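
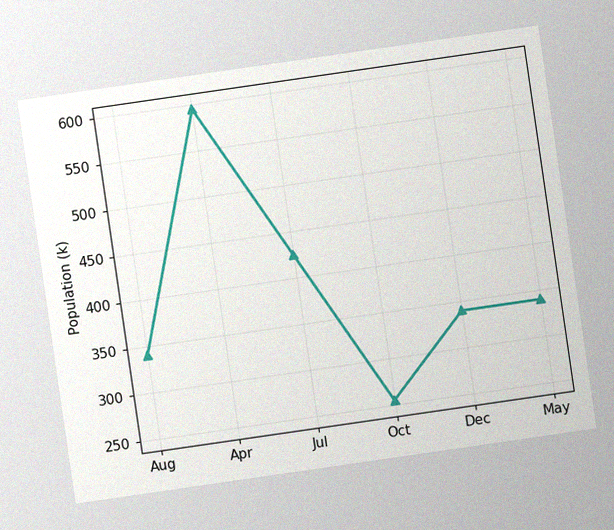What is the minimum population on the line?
The chart is tilted about 8° counter-clockwise, with some photo noise. The lowest point is at Oct, and reading across to the y-axis gives 255k.

255k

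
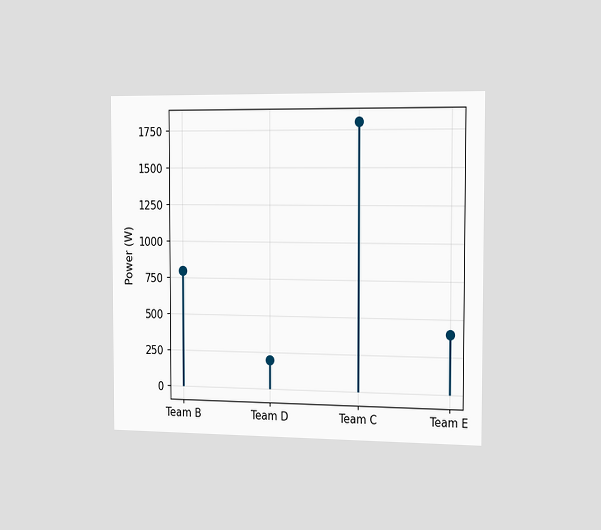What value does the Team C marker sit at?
1800W

The chart is viewed slightly from the right. The Team C marker sits at 1800W.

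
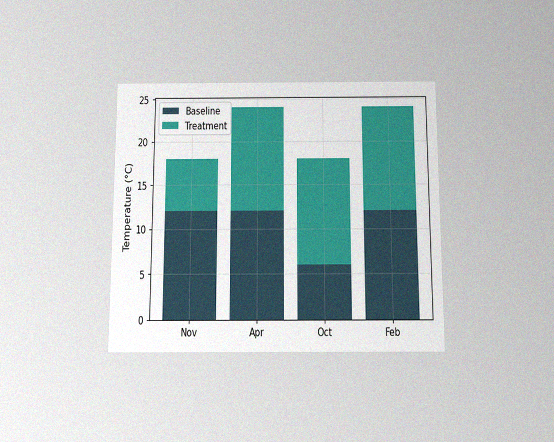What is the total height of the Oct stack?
18°C

The chart is viewed slightly from below, with some photo noise. The Oct stack's top reaches 18°C on the y-axis.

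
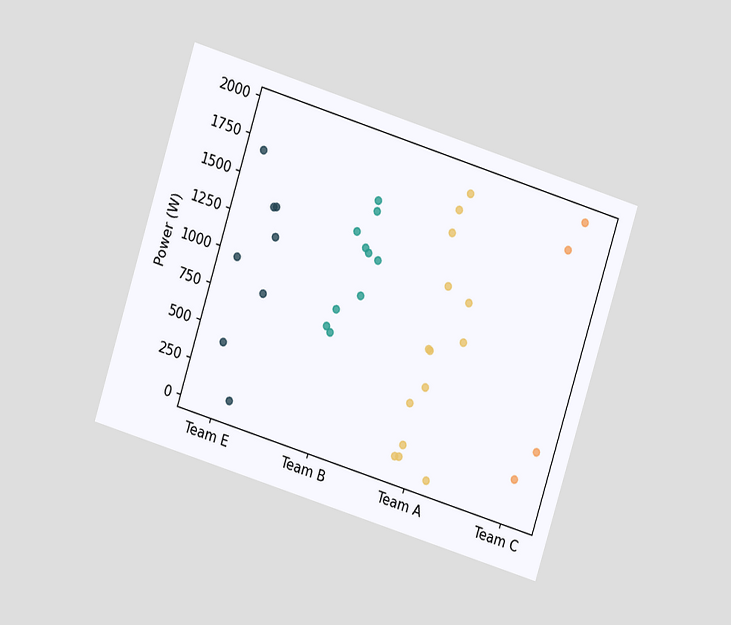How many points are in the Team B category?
The chart is tilted about 17° clockwise and viewed at a slight angle. Counting the markers in the Team B column gives 10.

10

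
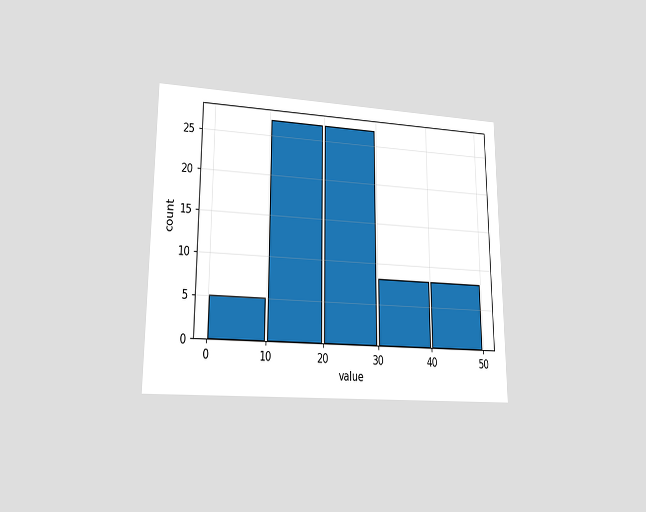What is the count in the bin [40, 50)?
8

The chart is viewed at a slight angle. The [40, 50) bin has height 8.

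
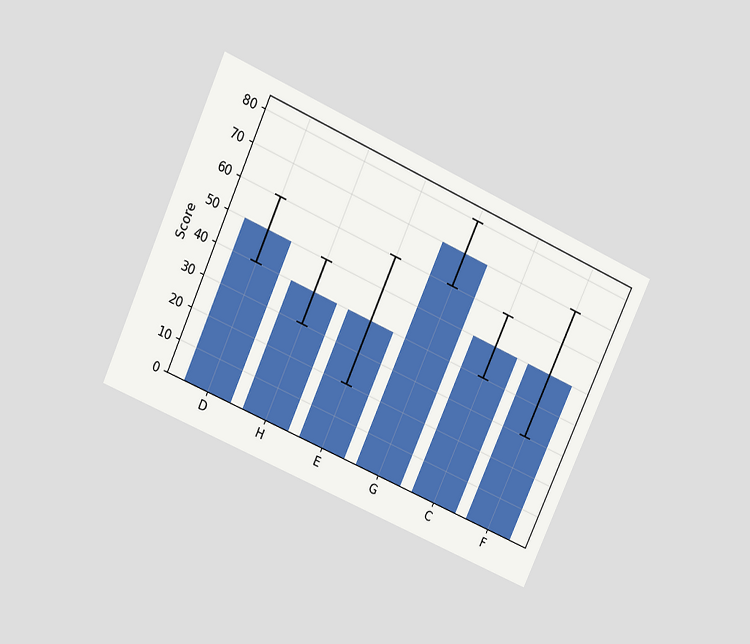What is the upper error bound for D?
60

The chart is tilted about 24° clockwise and viewed slightly from above. The D bar's upper whisker reaches 60.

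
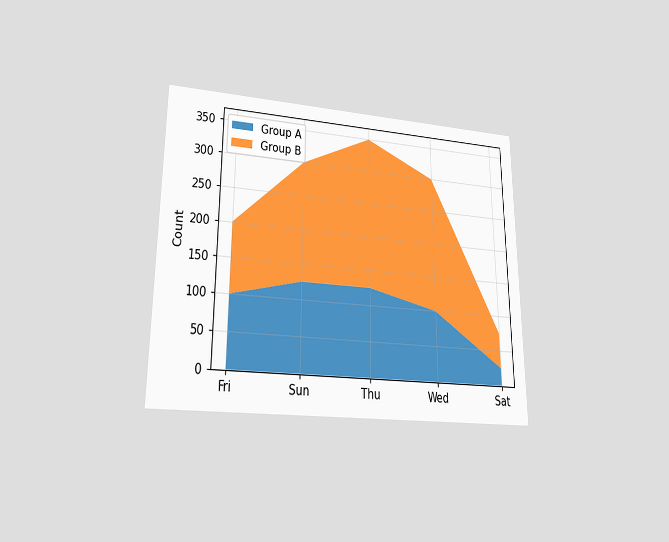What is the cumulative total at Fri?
200

The chart is viewed at a slight angle. The stacked total at Fri reaches 200.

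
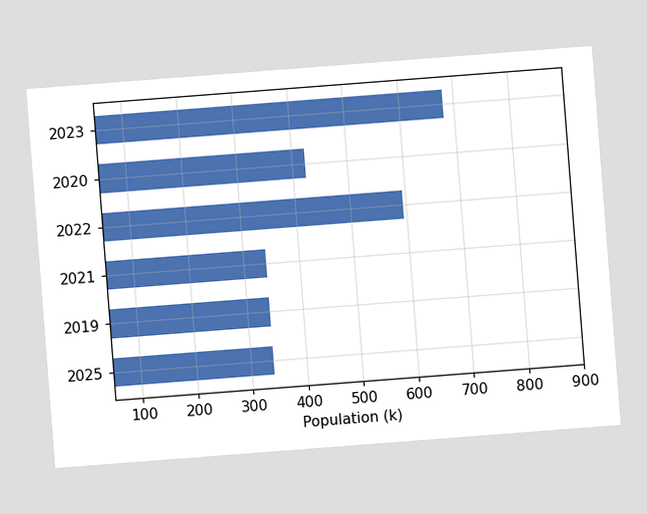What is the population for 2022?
The chart is tilted about 4° counter-clockwise. Reading along the chart's x-axis, the 2022 bar reaches 595k.

595k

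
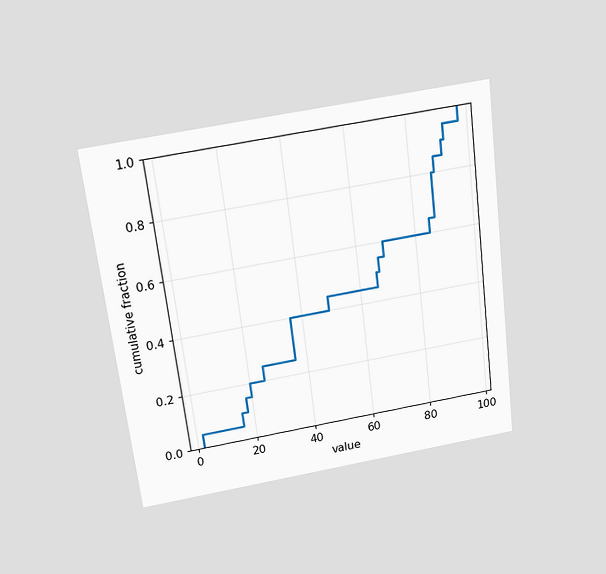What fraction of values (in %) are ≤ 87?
The chart is tilted about 7° counter-clockwise and viewed slightly from above. At x=87 the ECDF step is at 80%.

80%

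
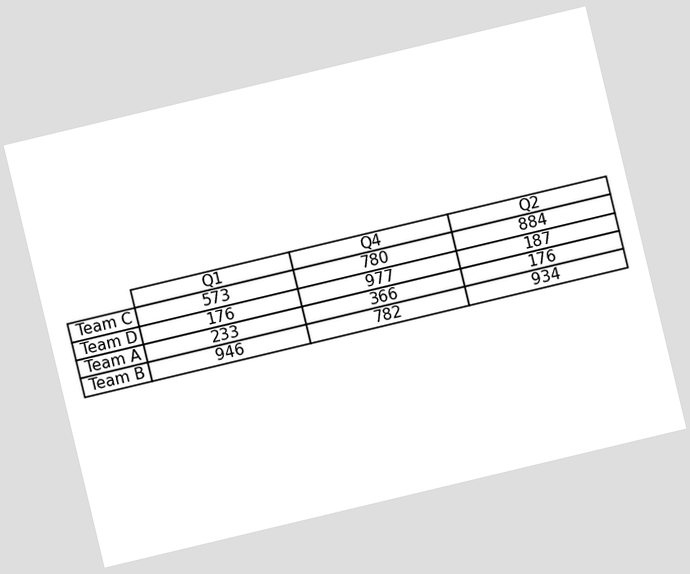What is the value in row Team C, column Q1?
573

The chart is tilted about 13° counter-clockwise. The (Team C, Q1) cell reads 573.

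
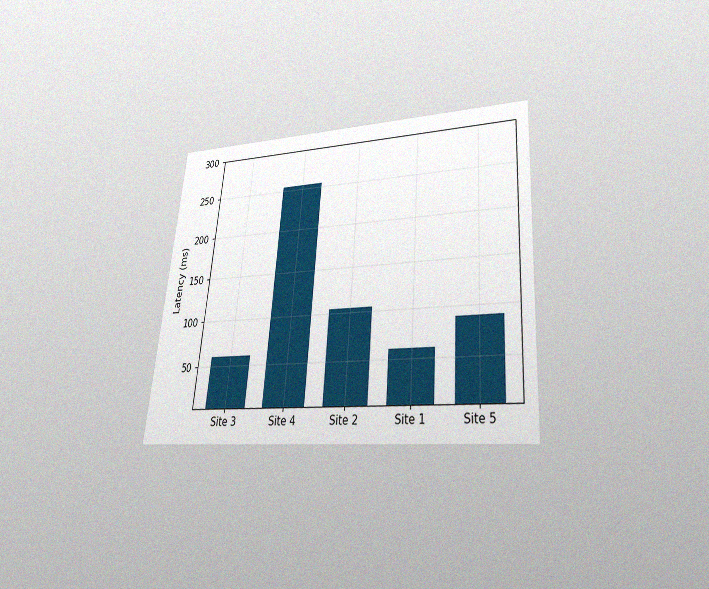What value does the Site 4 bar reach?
255ms

The chart is tilted about 5° clockwise and viewed slightly from below, with some photo noise. Reading along the chart's y-axis, the Site 4 bar reaches 255ms.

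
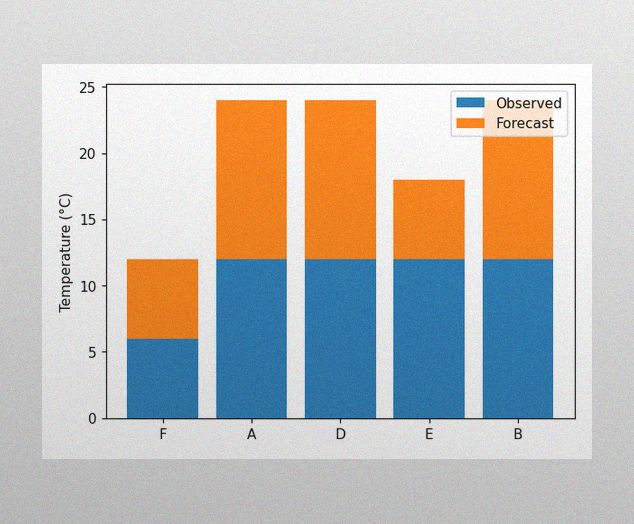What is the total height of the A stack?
24°C

The image has some photo noise and uneven lighting. The A stack's top reaches 24°C on the y-axis.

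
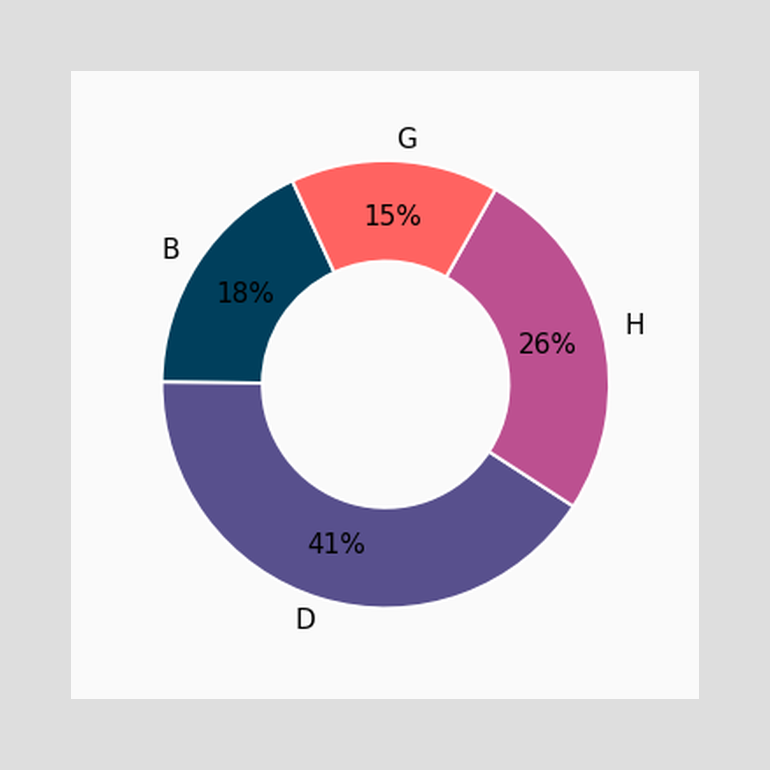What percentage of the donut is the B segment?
18%

The B segment takes up 18% of the ring.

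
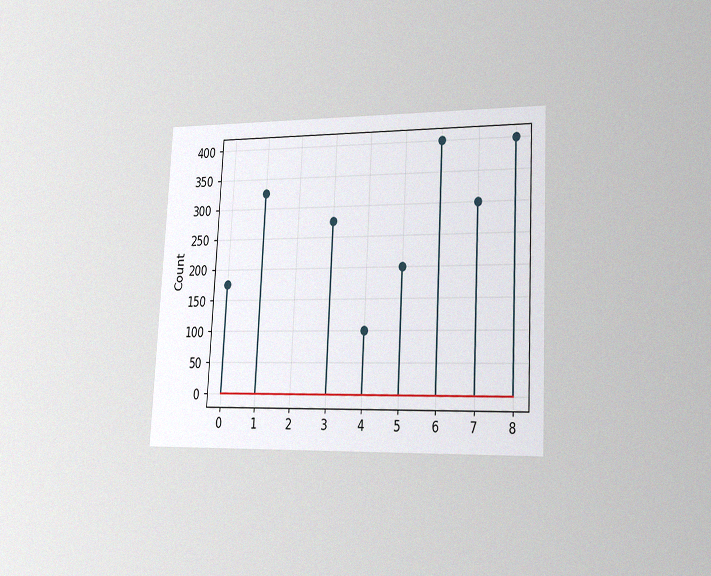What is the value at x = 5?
200

The chart is tilted about 3° clockwise and viewed slightly from the right, with some photo noise. The stem at x=5 reaches 200.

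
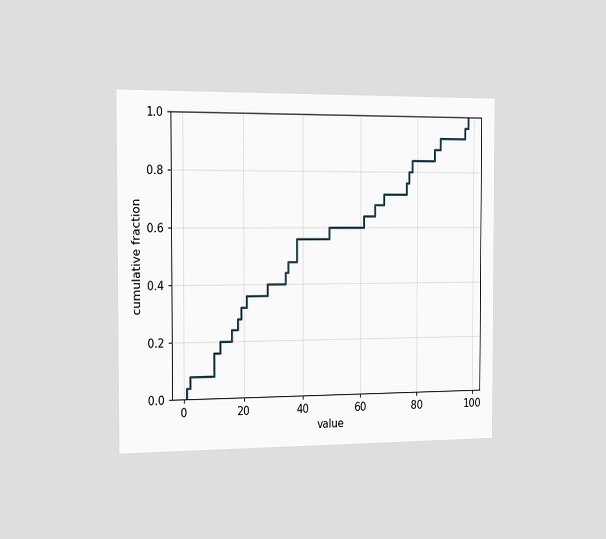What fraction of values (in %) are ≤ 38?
The chart is viewed slightly from the left. At x=38 the ECDF step is at 56%.

56%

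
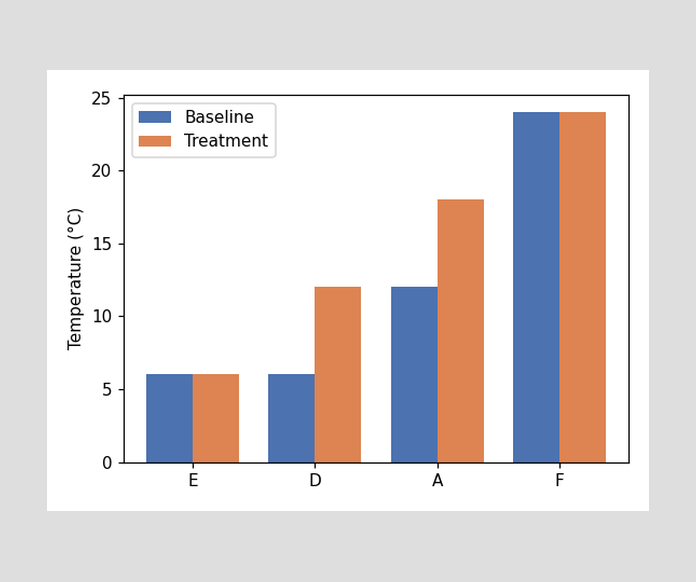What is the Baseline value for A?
The Baseline bar at A reaches 12°C on the y-axis.

12°C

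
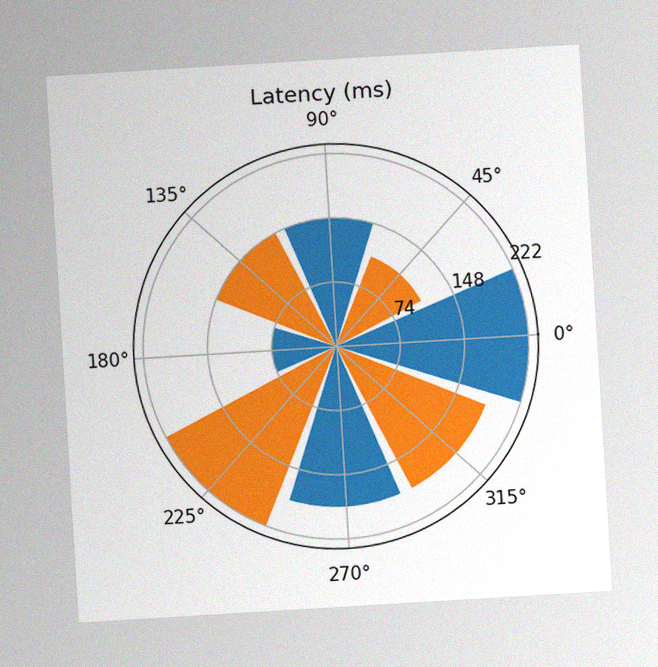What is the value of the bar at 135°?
148ms

The chart is tilted about 3° counter-clockwise, with some photo noise. The bar at 135° reaches 148ms on the radial axis.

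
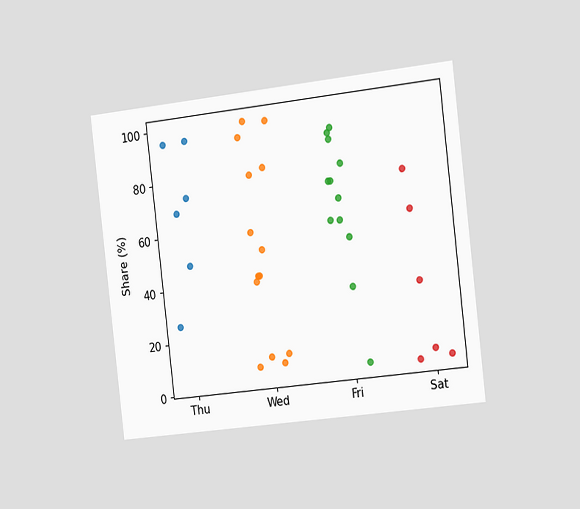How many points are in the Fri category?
12

The chart is tilted about 7° counter-clockwise and viewed slightly from the right. Counting the markers in the Fri column gives 12.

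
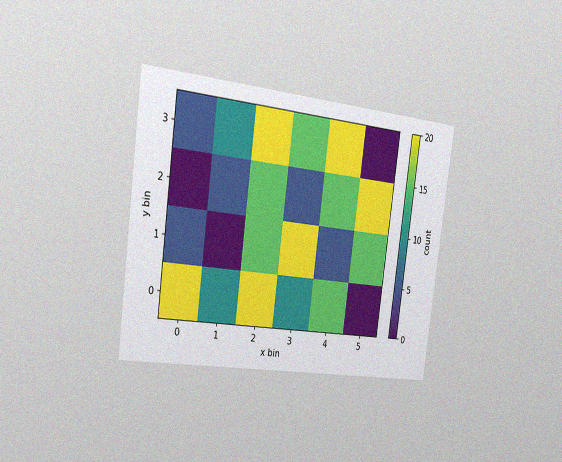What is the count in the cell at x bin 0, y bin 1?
The chart is tilted about 7° clockwise and viewed slightly from the left, with some photo noise. Matching the cell (0, 1) against the colorbar gives 5.

5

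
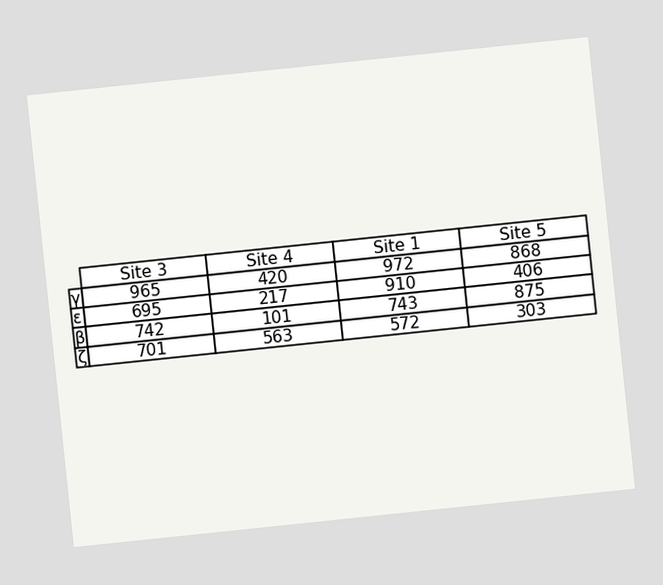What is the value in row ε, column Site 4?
The chart is tilted about 6° counter-clockwise. The (ε, Site 4) cell reads 217.

217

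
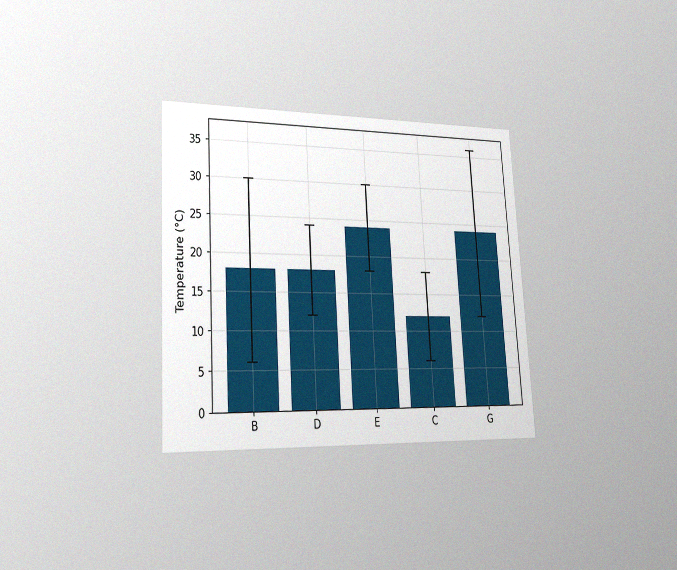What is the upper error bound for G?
The chart is tilted about 3° counter-clockwise and viewed slightly from the left, with some photo noise. The G bar's upper whisker reaches 36°C.

36°C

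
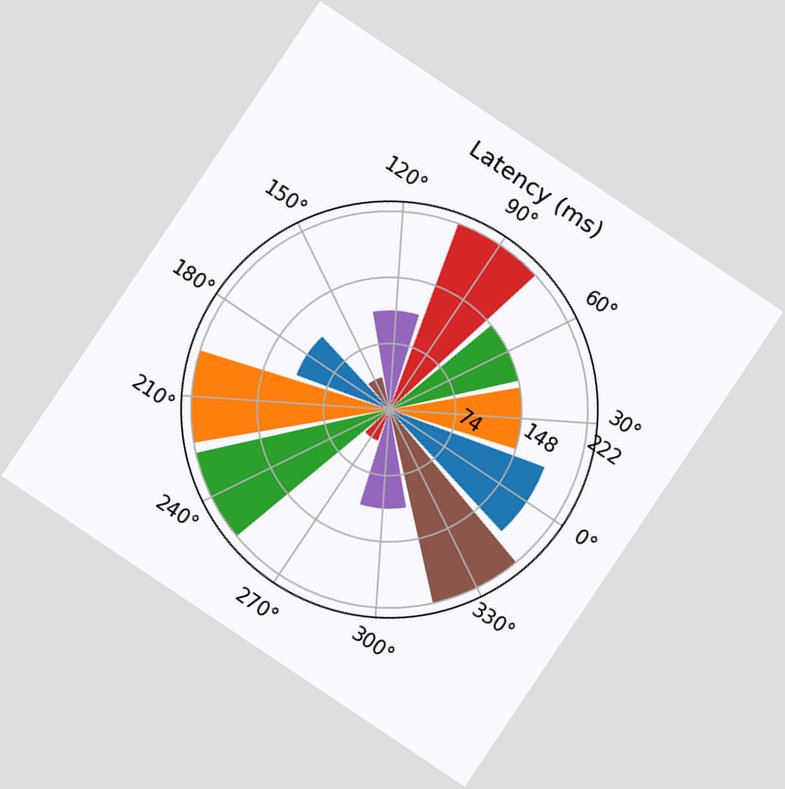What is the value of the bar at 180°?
The chart is tilted about 34° clockwise. The bar at 180° reaches 111ms on the radial axis.

111ms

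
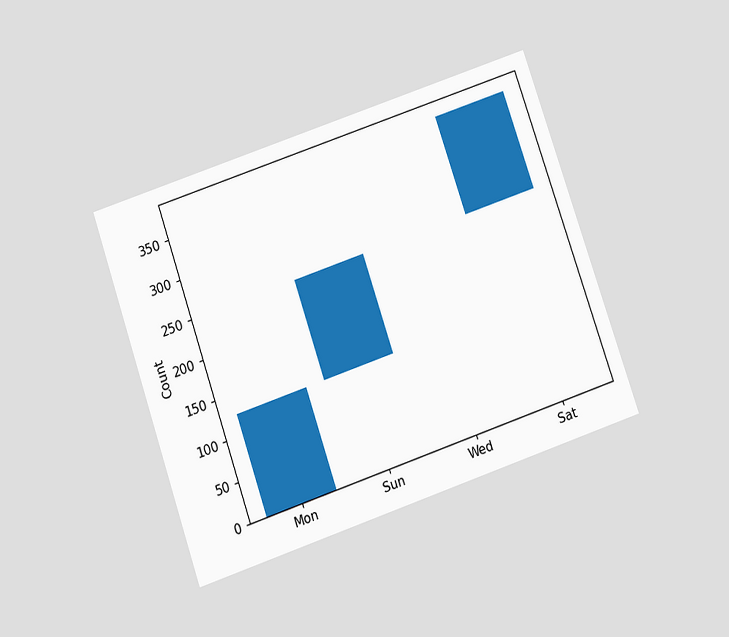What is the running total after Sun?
The chart is tilted about 19° counter-clockwise and viewed slightly from below. After Sun the running total reaches 250.

250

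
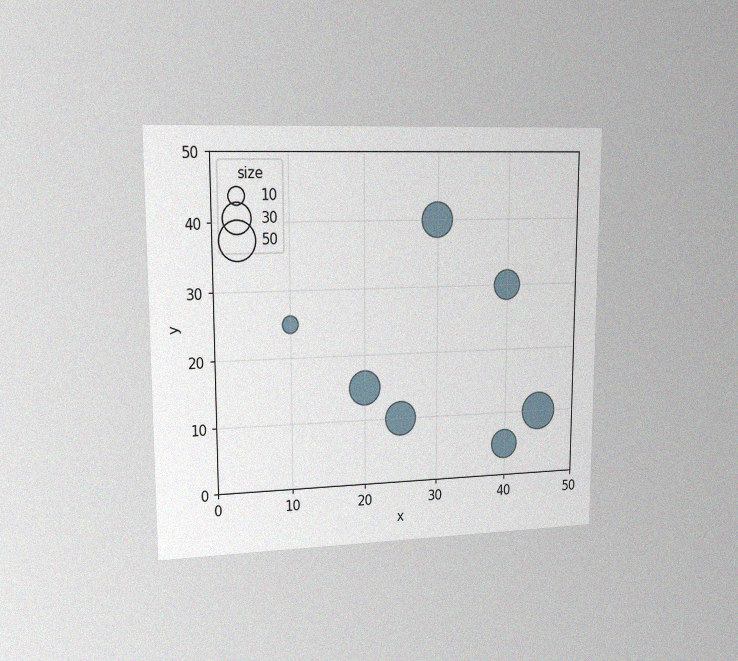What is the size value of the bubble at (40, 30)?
30

The chart is viewed slightly from the left, with some photo noise. Matching the bubble at (40, 30) against the size legend gives 30.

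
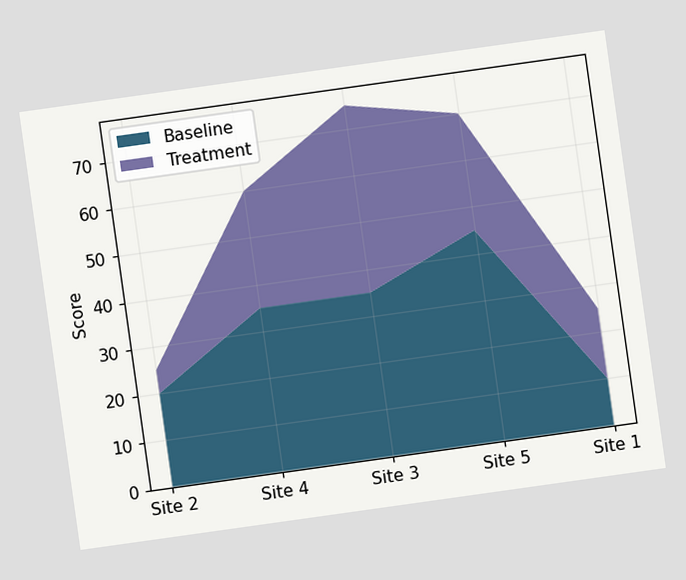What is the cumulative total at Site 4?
60

The chart is tilted about 8° counter-clockwise. The stacked total at Site 4 reaches 60.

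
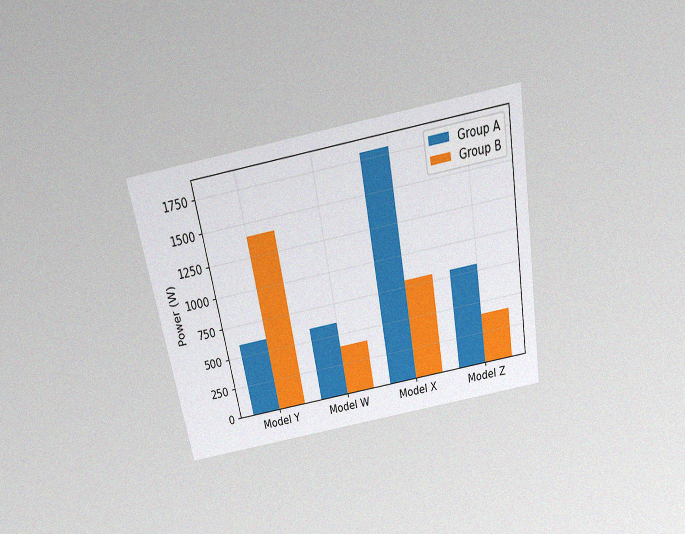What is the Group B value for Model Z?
The chart is tilted about 10° counter-clockwise and viewed slightly from above, with some photo noise. The Group B bar at Model Z reaches 400W on the y-axis.

400W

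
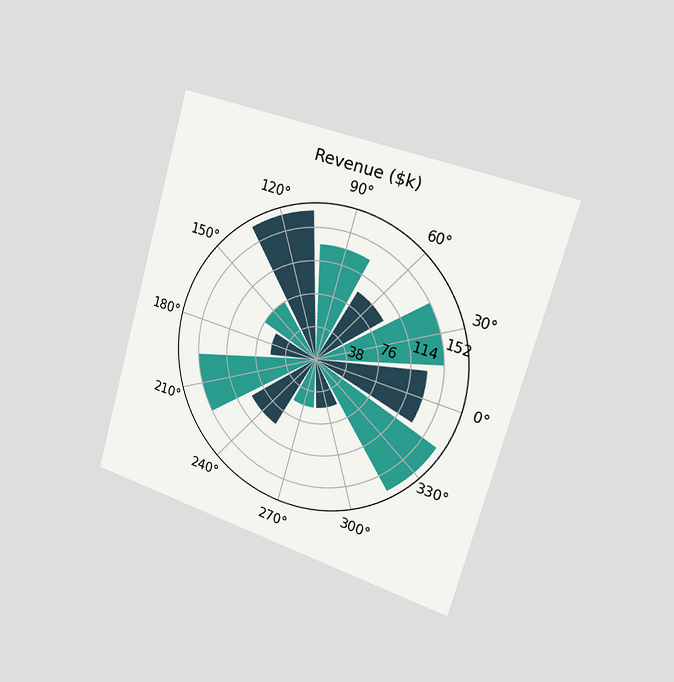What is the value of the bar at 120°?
$171k

The chart is tilted about 16° clockwise and viewed slightly from the right. The bar at 120° reaches $171k on the radial axis.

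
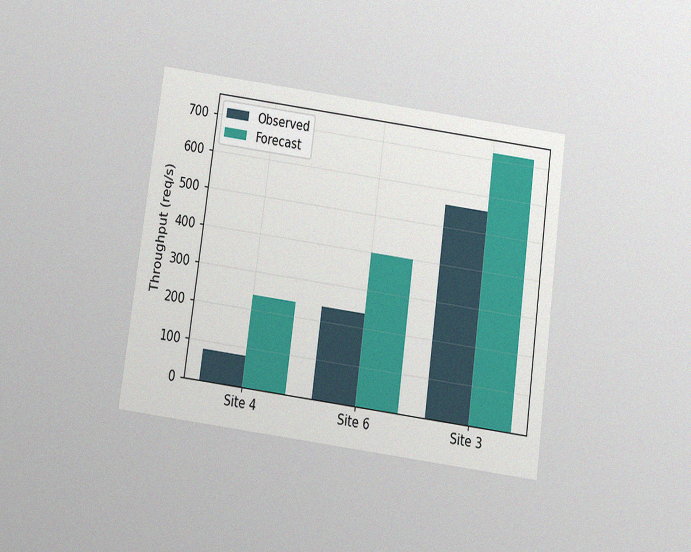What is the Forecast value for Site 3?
The chart is tilted about 8° clockwise and viewed slightly from below, with some photo noise. The Forecast bar at Site 3 reaches 720req/s on the y-axis.

720req/s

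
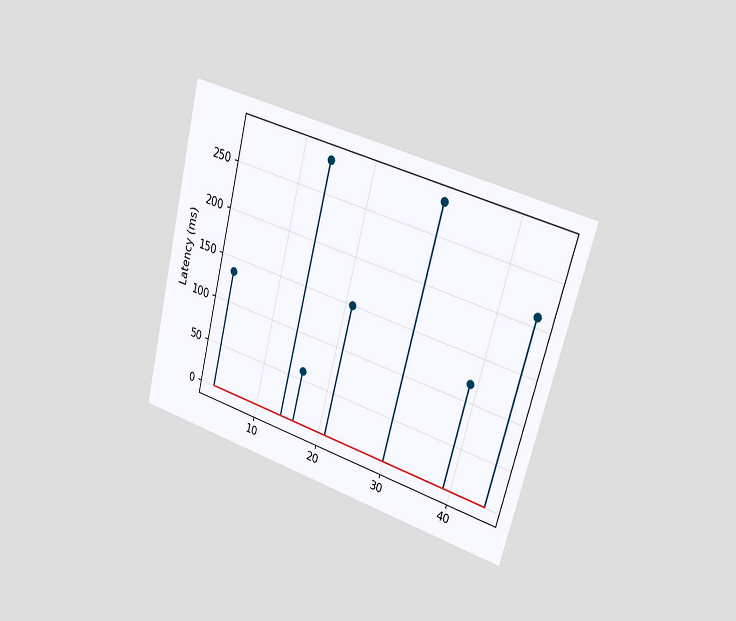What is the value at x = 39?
The chart is tilted about 15° clockwise and viewed slightly from the right. The stem at x=39 reaches 120ms.

120ms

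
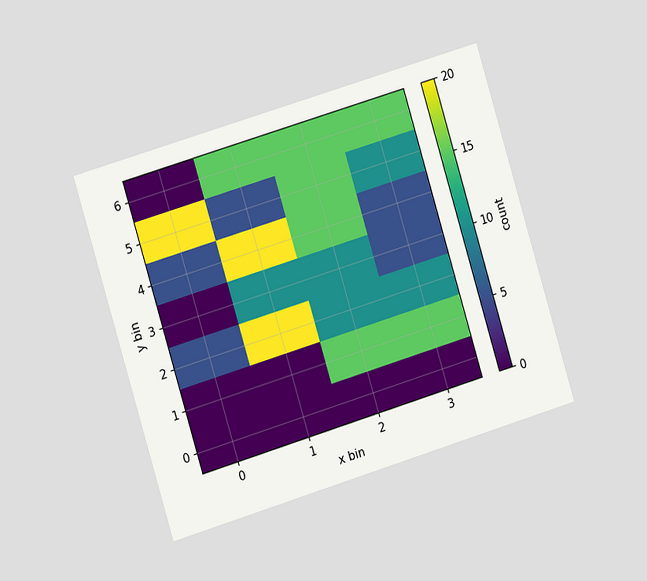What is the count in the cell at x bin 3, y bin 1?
15

The chart is tilted about 17° counter-clockwise and viewed slightly from the left. Matching the cell (3, 1) against the colorbar gives 15.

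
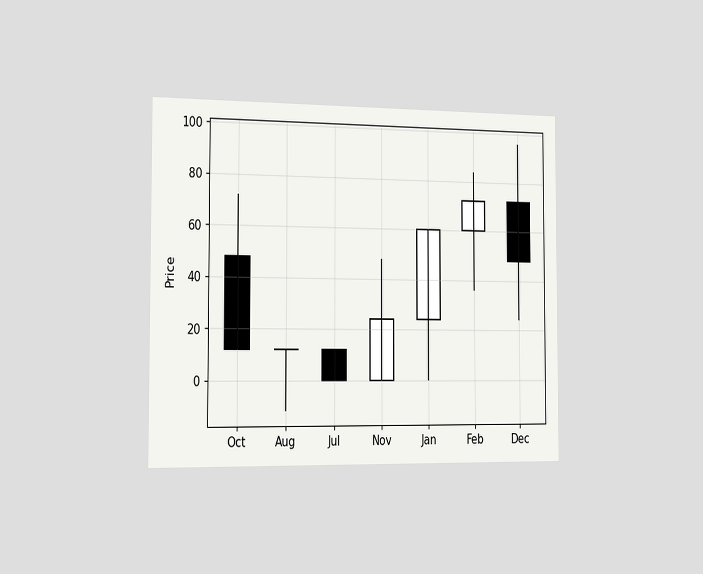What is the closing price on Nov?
The chart is viewed slightly from the left. The Nov candle closes at 24.

24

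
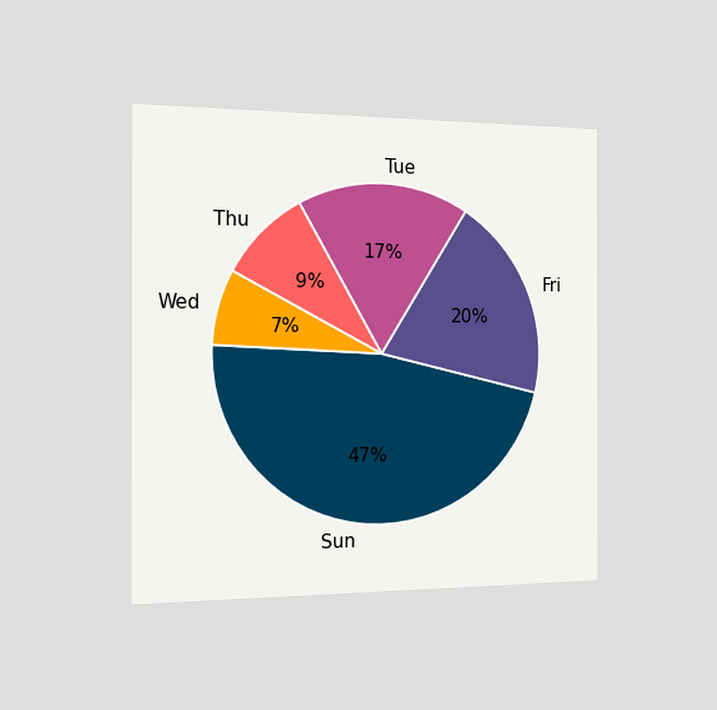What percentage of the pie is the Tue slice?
17%

The chart is viewed slightly from the left. The Tue slice takes up 17% of the pie.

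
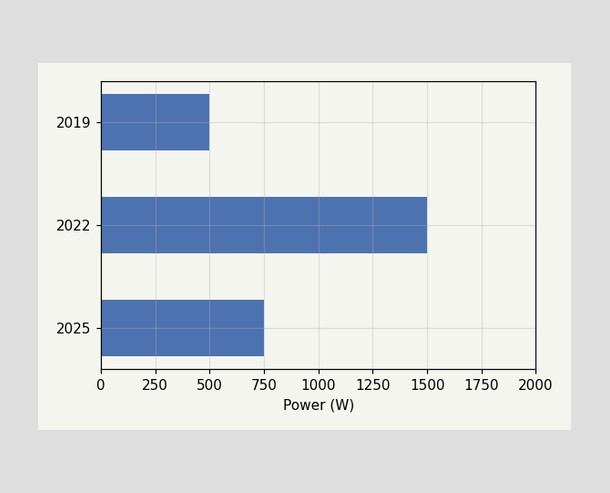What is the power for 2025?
750W

Reading along the chart's x-axis, the 2025 bar reaches 750W.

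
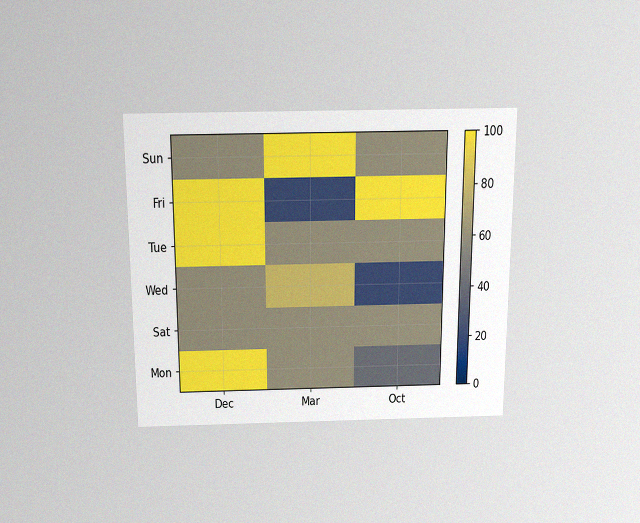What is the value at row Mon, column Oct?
40

The chart is viewed slightly from above, with some photo noise. Matching cell (Mon, Oct) against the colorbar gives 40.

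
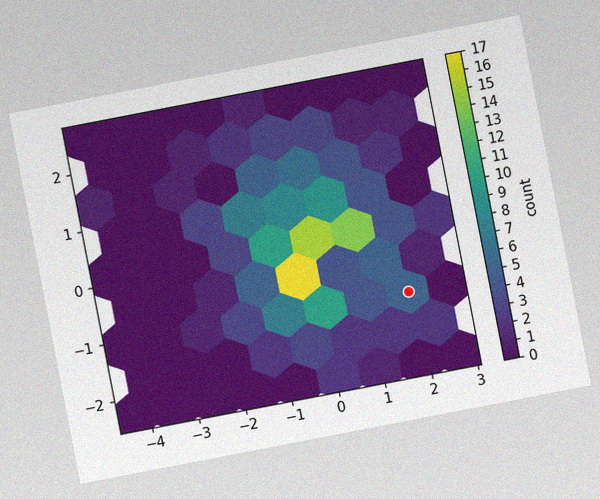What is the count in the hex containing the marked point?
The chart is tilted about 11° counter-clockwise, with some photo noise. The marked hex reads 5 on the colorbar.

5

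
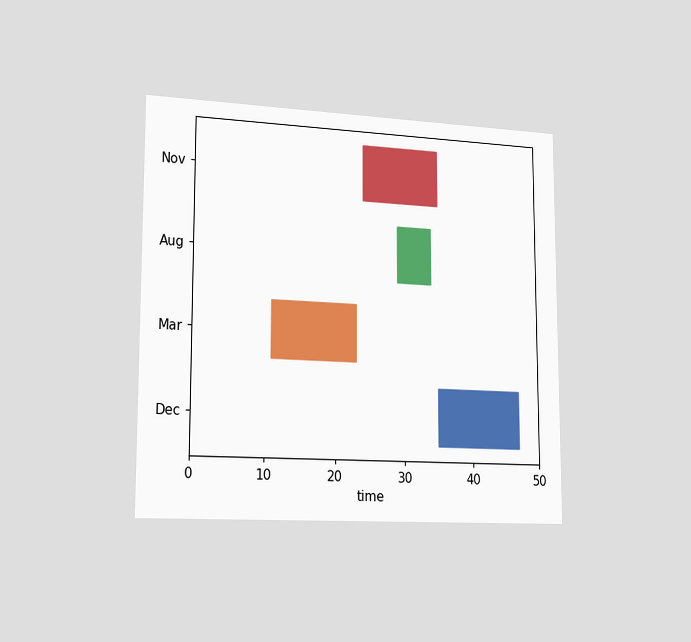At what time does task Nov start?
The chart is viewed slightly from the left. The Nov bar begins at t=24.

24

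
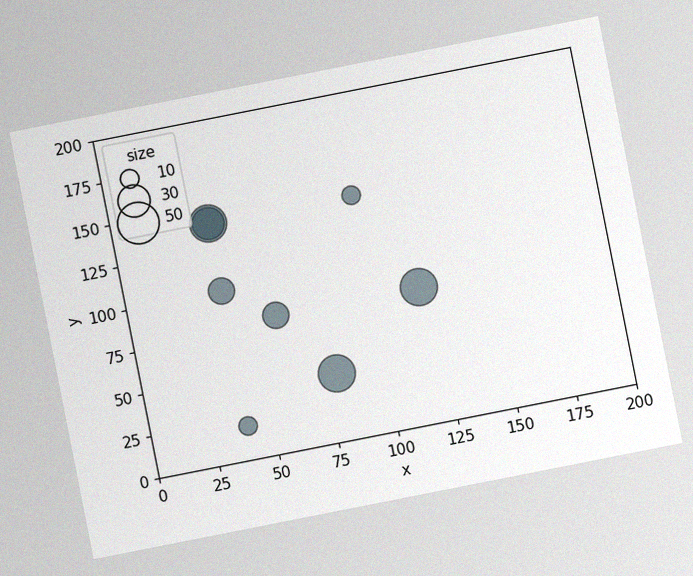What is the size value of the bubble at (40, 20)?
10

The chart is tilted about 11° counter-clockwise, with some photo noise. Matching the bubble at (40, 20) against the size legend gives 10.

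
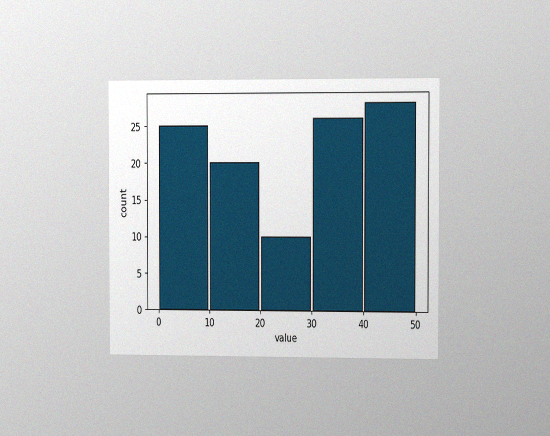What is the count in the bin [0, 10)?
The chart is viewed slightly from the right, with some photo noise. The [0, 10) bin has height 25.

25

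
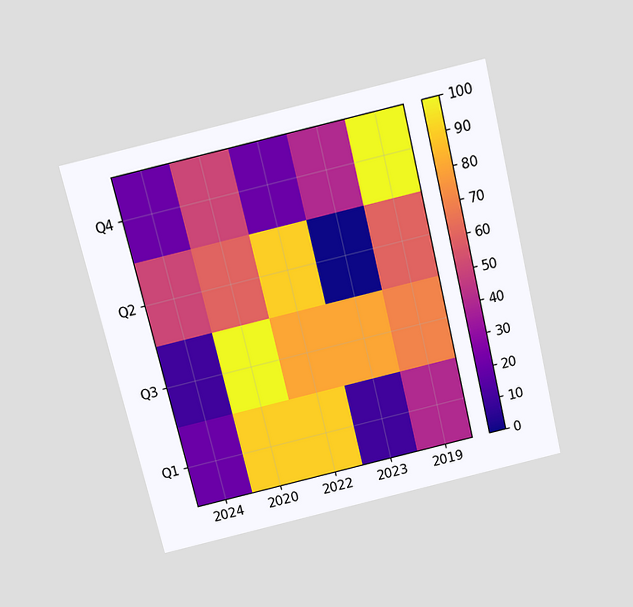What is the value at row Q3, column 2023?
The chart is tilted about 13° counter-clockwise and viewed slightly from above. Matching cell (Q3, 2023) against the colorbar gives 80.

80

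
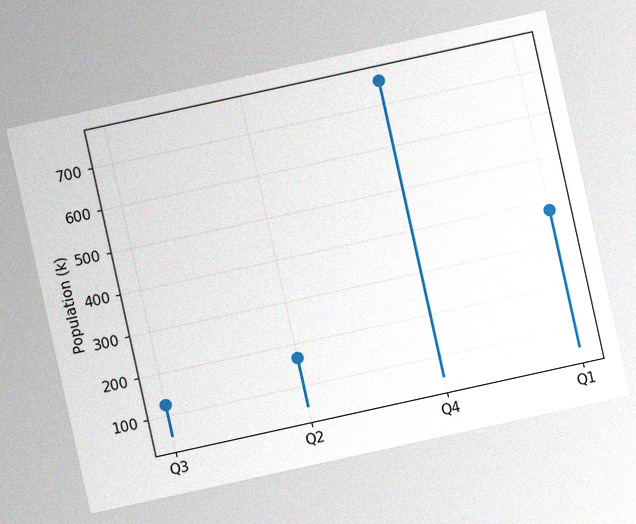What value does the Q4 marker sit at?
The chart is tilted about 12° counter-clockwise, with some photo noise. The Q4 marker sits at 756k.

756k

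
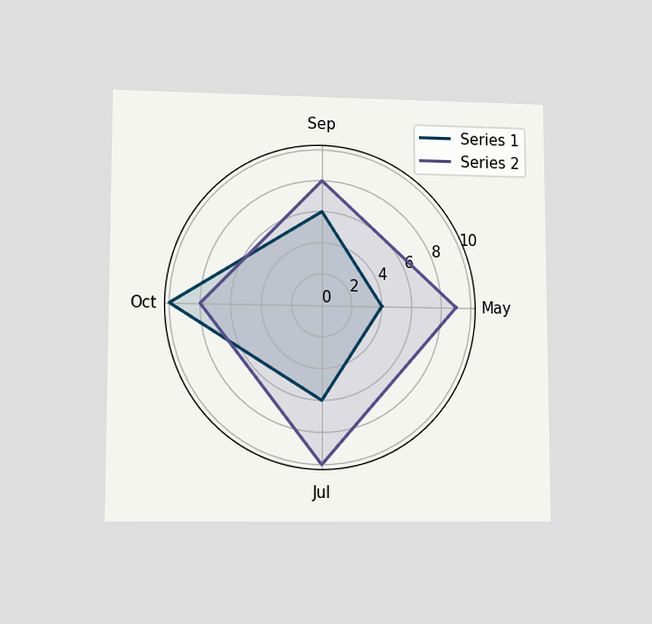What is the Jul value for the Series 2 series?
10

The chart is viewed at a slight angle. On the Jul axis, Series 2 reaches 10.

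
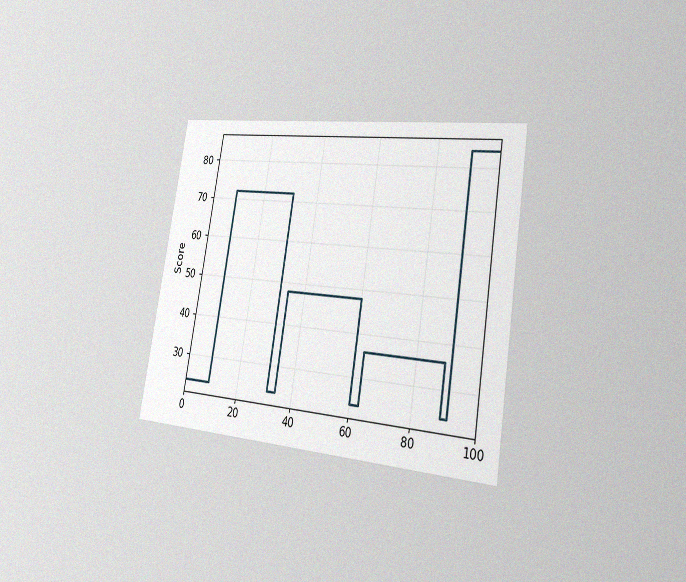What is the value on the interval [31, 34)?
24

The chart is tilted about 9° clockwise and viewed slightly from the right, with some photo noise. On [31, 34) the step sits at 24.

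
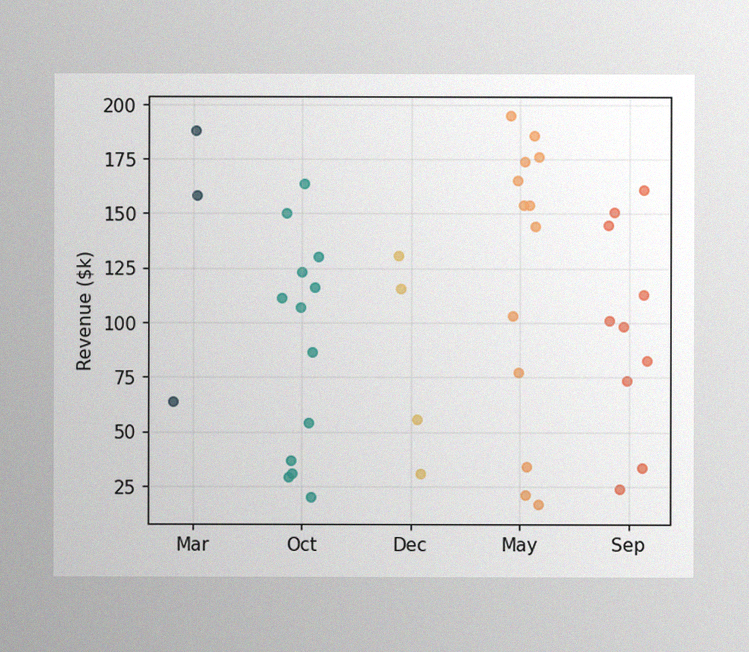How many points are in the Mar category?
3

The image has some photo noise and uneven lighting. Counting the markers in the Mar column gives 3.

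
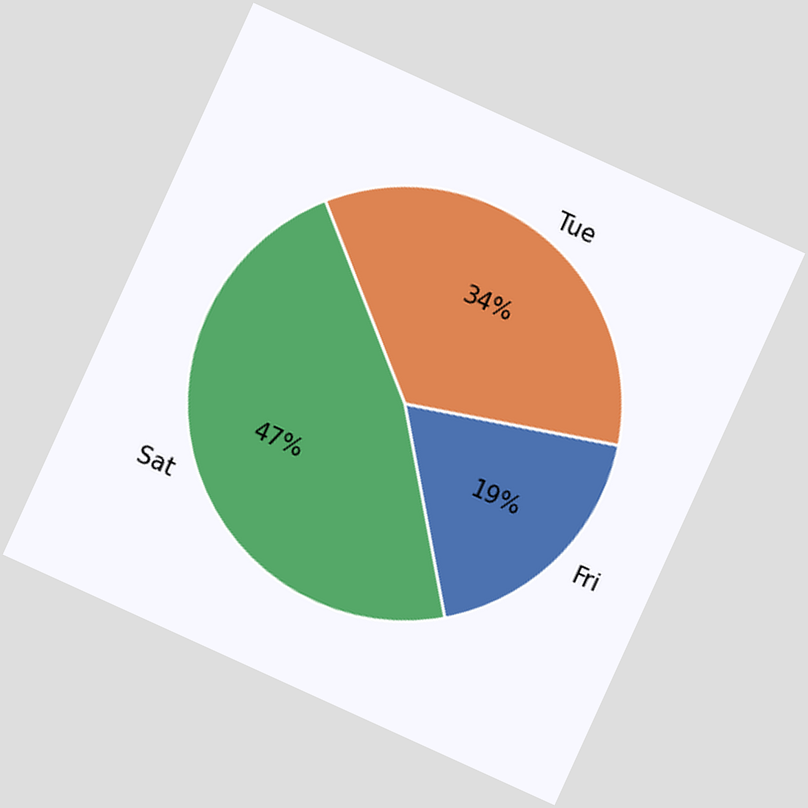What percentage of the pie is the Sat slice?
The chart is tilted about 24° clockwise. The Sat slice takes up 47% of the pie.

47%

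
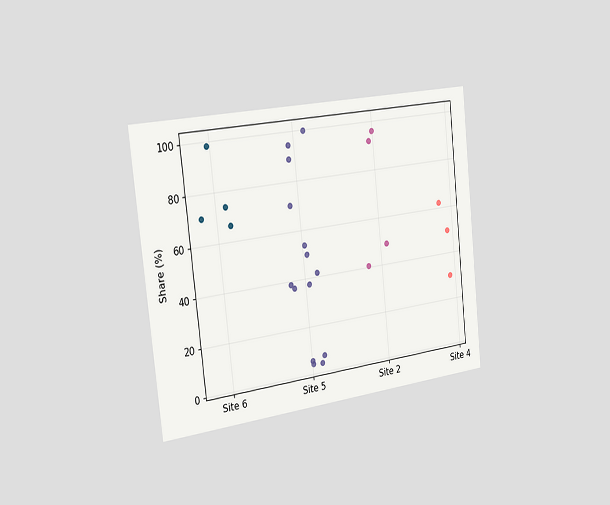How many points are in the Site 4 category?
3

The chart is tilted about 6° counter-clockwise and viewed slightly from the left. Counting the markers in the Site 4 column gives 3.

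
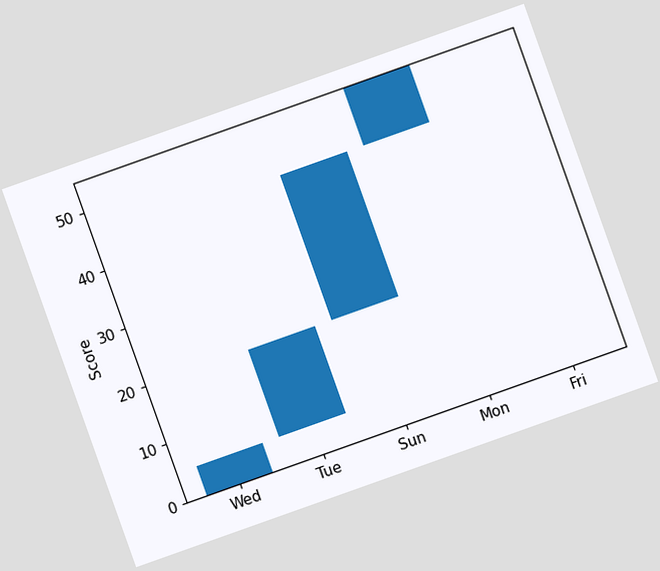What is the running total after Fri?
55

The chart is tilted about 20° counter-clockwise. After Fri the running total reaches 55.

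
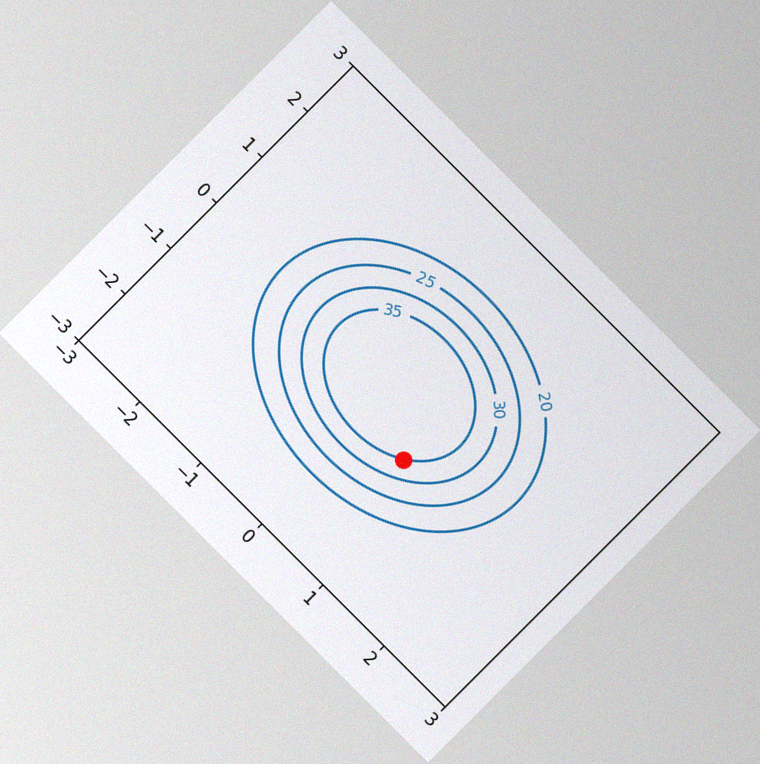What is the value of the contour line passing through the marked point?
The chart is tilted about 45° clockwise, with some photo noise. The marked point sits on the contour labelled 35.

35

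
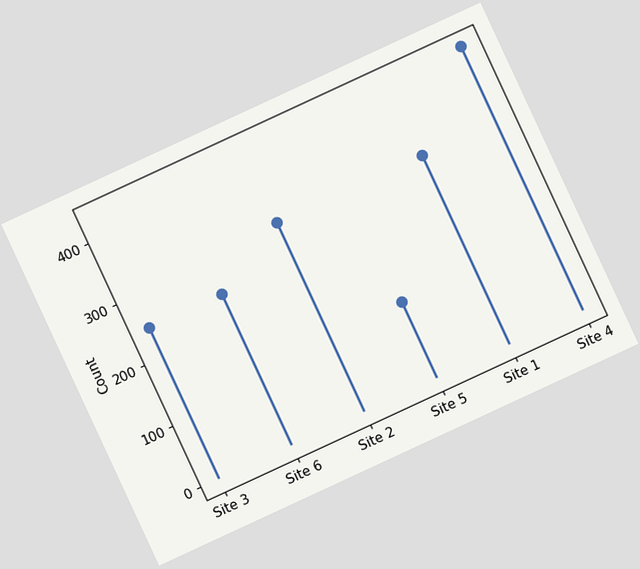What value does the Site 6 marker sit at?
248

The chart is tilted about 25° counter-clockwise. The Site 6 marker sits at 248.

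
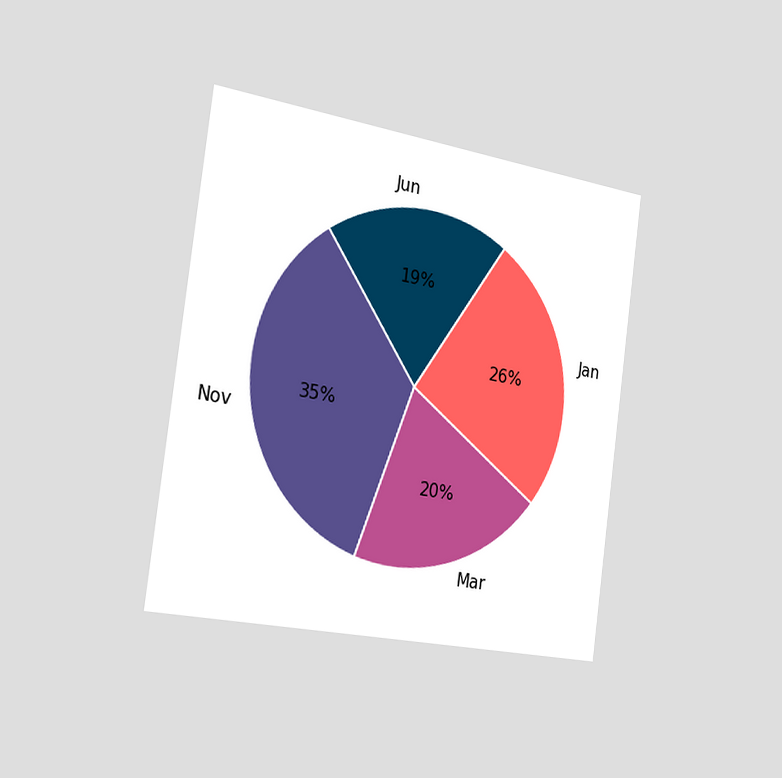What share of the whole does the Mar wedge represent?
20%

The chart is tilted about 8° clockwise and viewed slightly from the left. The Mar slice takes up 20% of the pie.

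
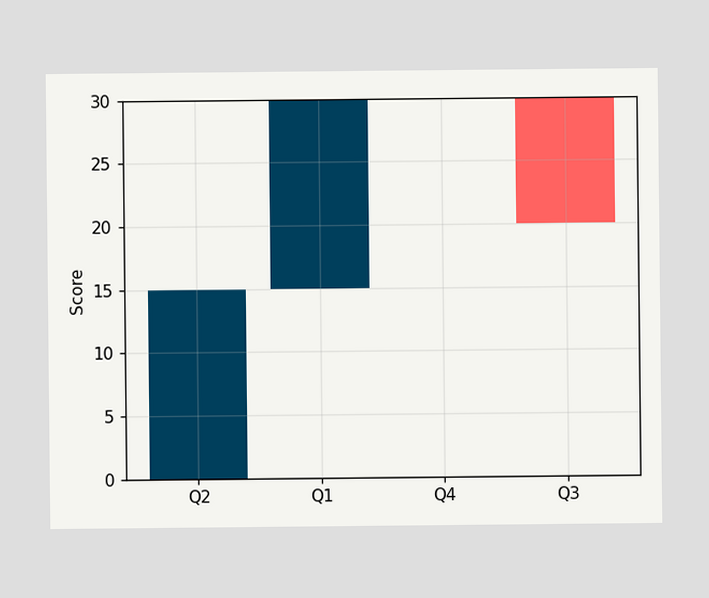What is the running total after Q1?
30

After Q1 the running total reaches 30.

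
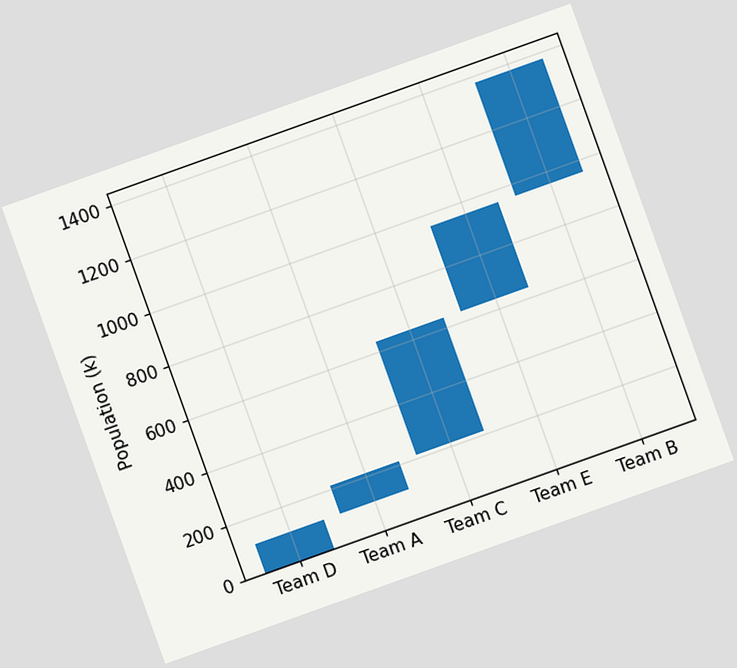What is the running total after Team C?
The chart is tilted about 20° counter-clockwise. After Team C the running total reaches 636k.

636k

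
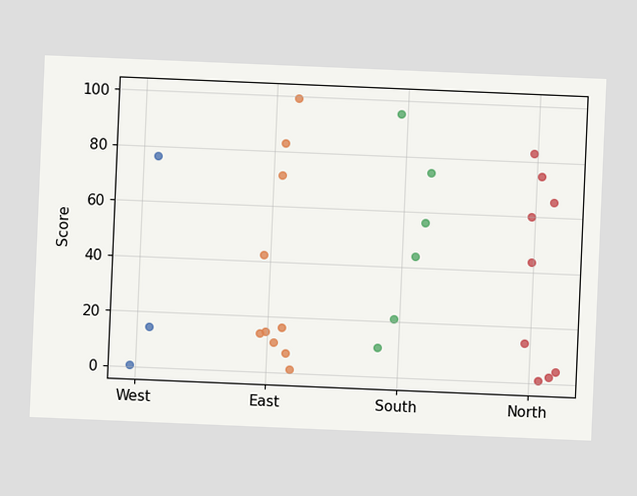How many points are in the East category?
10

The chart is tilted about 2° clockwise. Counting the markers in the East column gives 10.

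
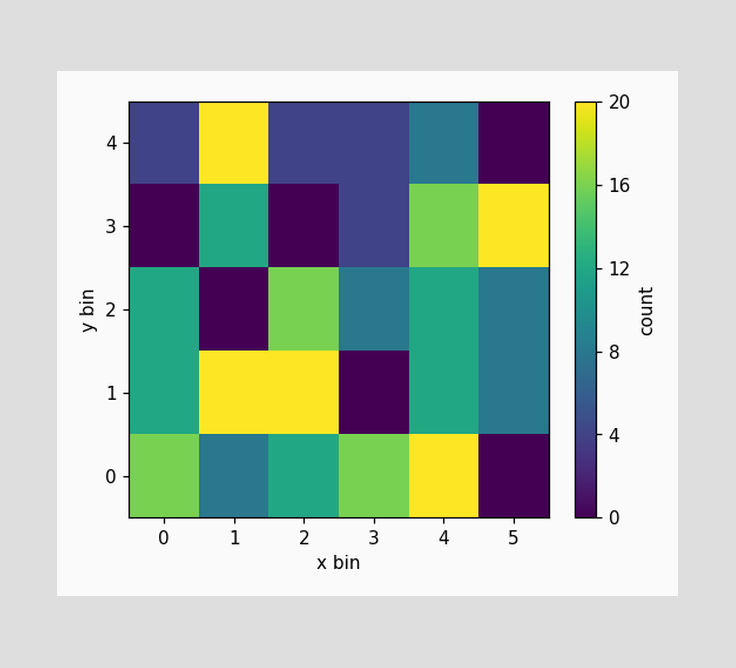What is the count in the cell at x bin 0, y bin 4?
4

Matching the cell (0, 4) against the colorbar gives 4.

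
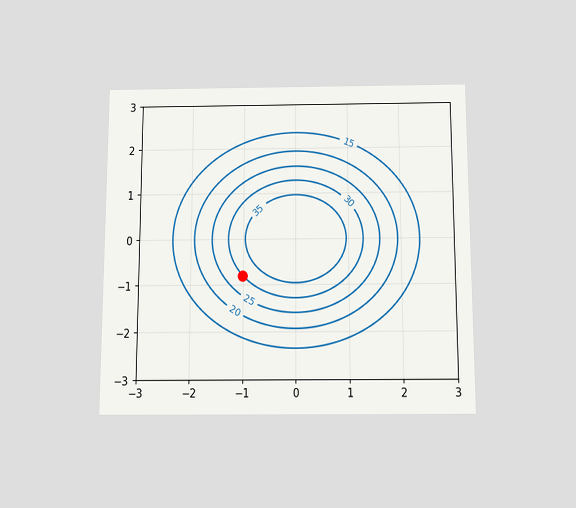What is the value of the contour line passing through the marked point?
30

The chart is viewed slightly from below. The marked point sits on the contour labelled 30.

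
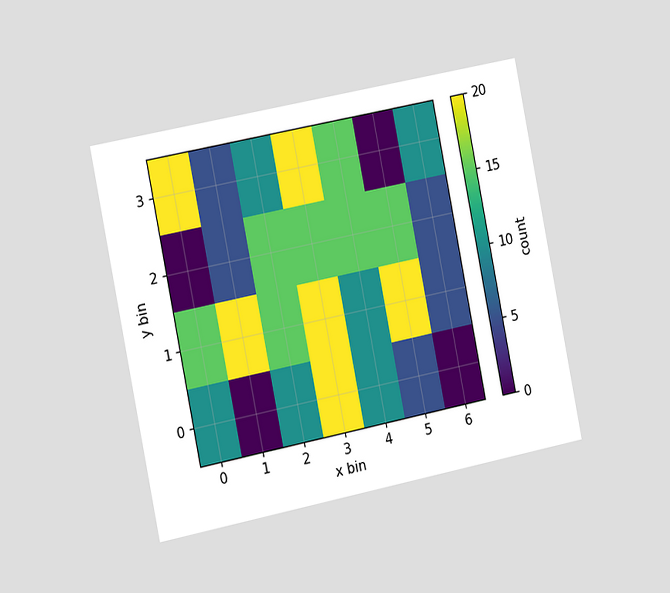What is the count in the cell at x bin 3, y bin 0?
The chart is tilted about 11° counter-clockwise and viewed slightly from the left. Matching the cell (3, 0) against the colorbar gives 20.

20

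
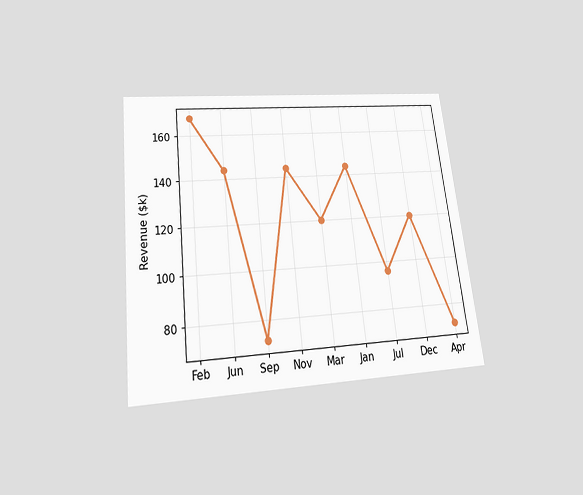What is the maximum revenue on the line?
$168k

The chart is tilted about 6° counter-clockwise and viewed slightly from below. The highest point is at Feb, and reading across to the y-axis gives $168k.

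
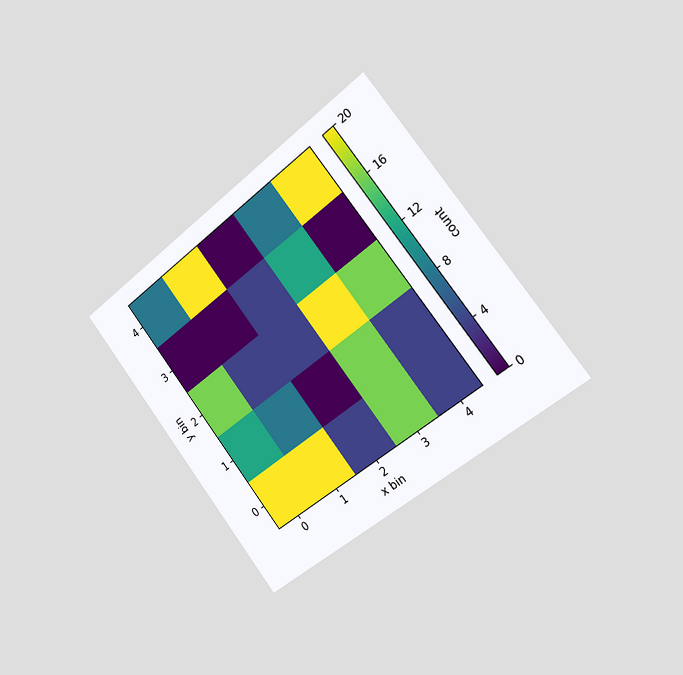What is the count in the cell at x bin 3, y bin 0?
16

The chart is tilted about 37° counter-clockwise and viewed slightly from the right. Matching the cell (3, 0) against the colorbar gives 16.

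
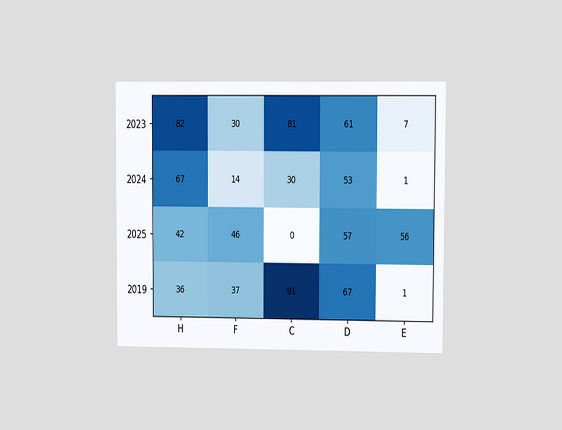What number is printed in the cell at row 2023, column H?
The chart is viewed at a slight angle. The (2023, H) cell reads 82.

82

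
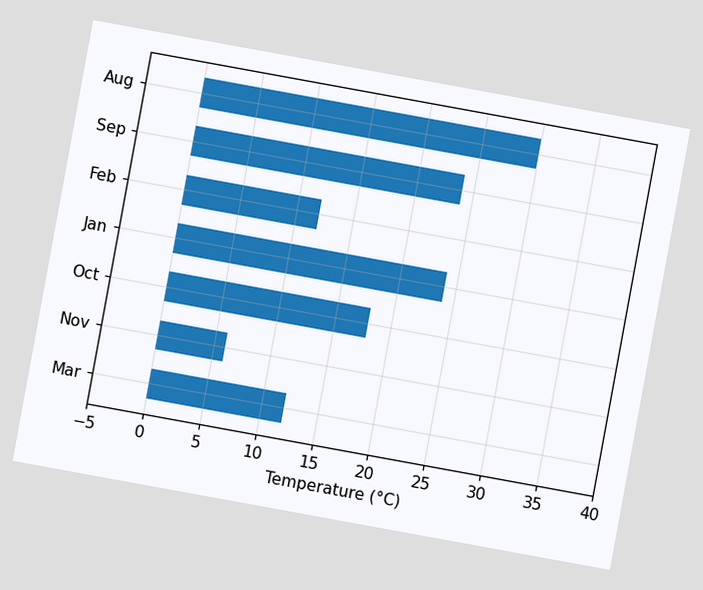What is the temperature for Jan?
24°C

The chart is tilted about 10° clockwise. Reading along the chart's x-axis, the Jan bar reaches 24°C.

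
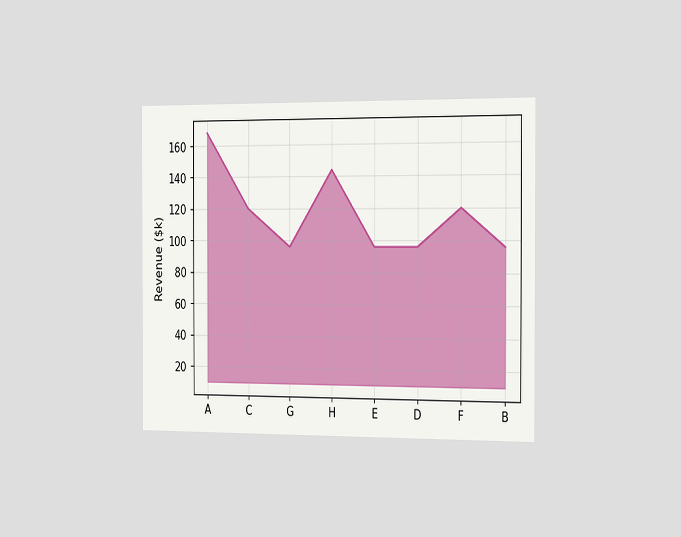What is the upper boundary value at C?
$120k

The chart is viewed slightly from the right. At C the upper boundary is at $120k.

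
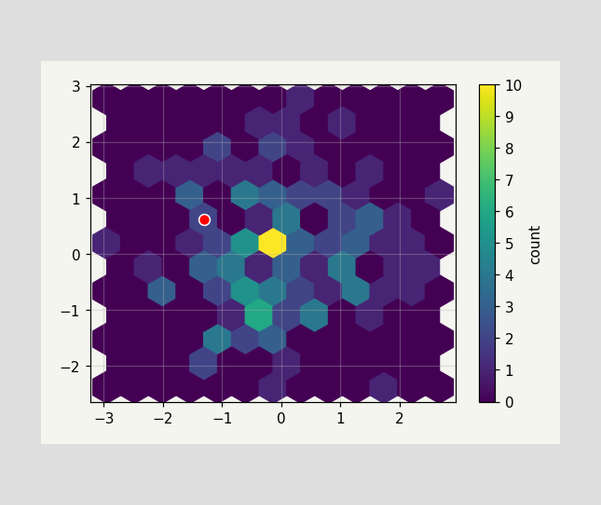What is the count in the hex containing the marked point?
2

The marked hex reads 2 on the colorbar.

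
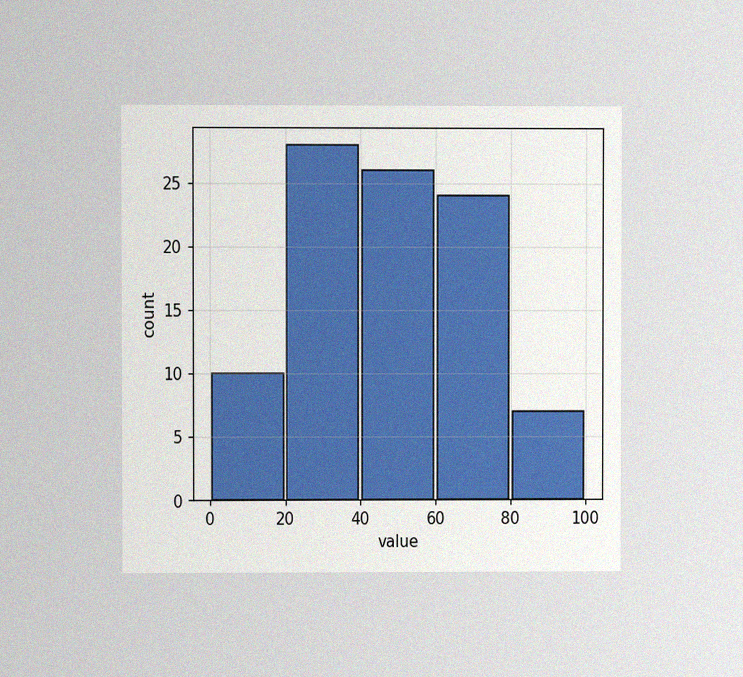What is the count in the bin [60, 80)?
24

The chart is viewed at a slight angle, with some photo noise. The [60, 80) bin has height 24.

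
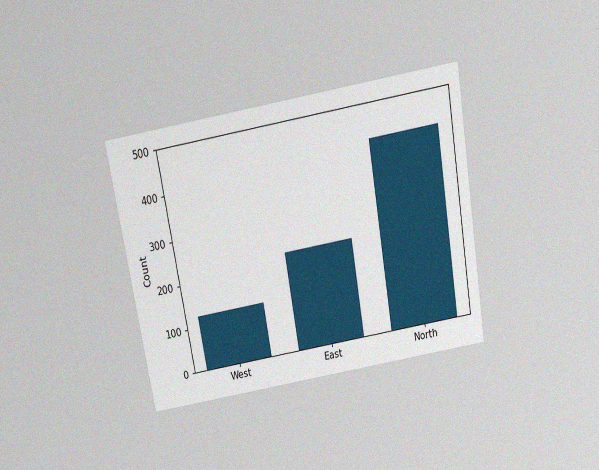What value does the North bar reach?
425

The chart is tilted about 10° counter-clockwise and viewed slightly from above, with some photo noise. Reading along the chart's y-axis, the North bar reaches 425.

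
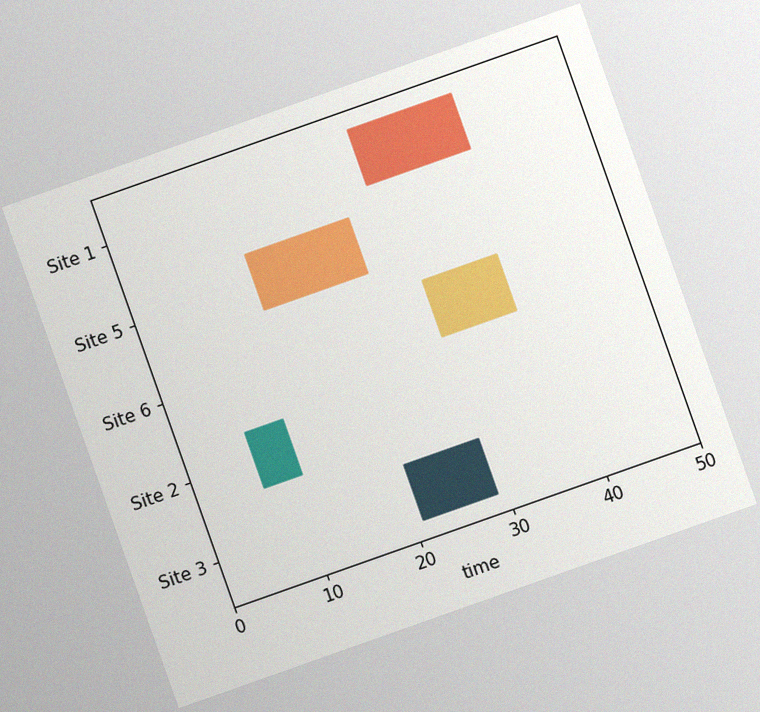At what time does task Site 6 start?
29

The chart is tilted about 19° counter-clockwise, with some photo noise. The Site 6 bar begins at t=29.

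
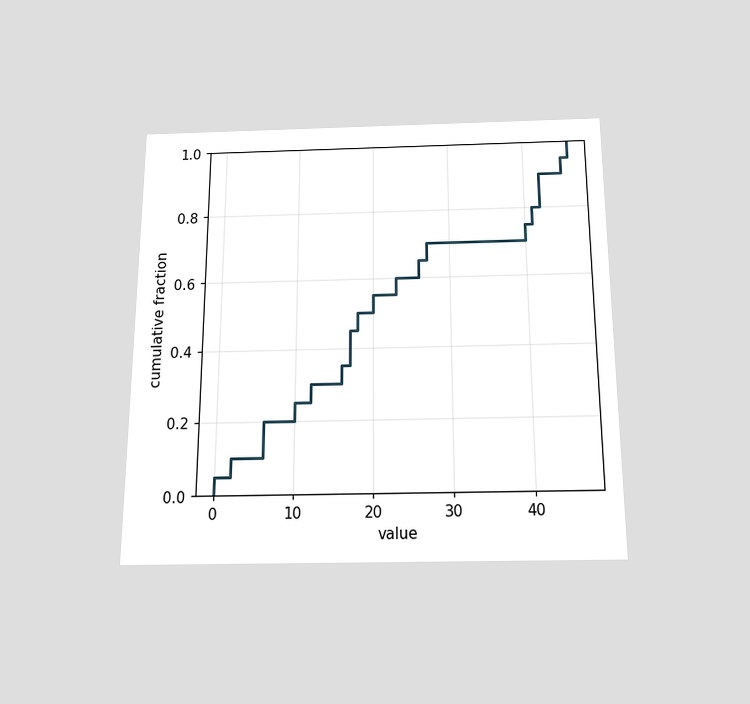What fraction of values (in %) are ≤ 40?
75%

The chart is viewed slightly from below. At x=40 the ECDF step is at 75%.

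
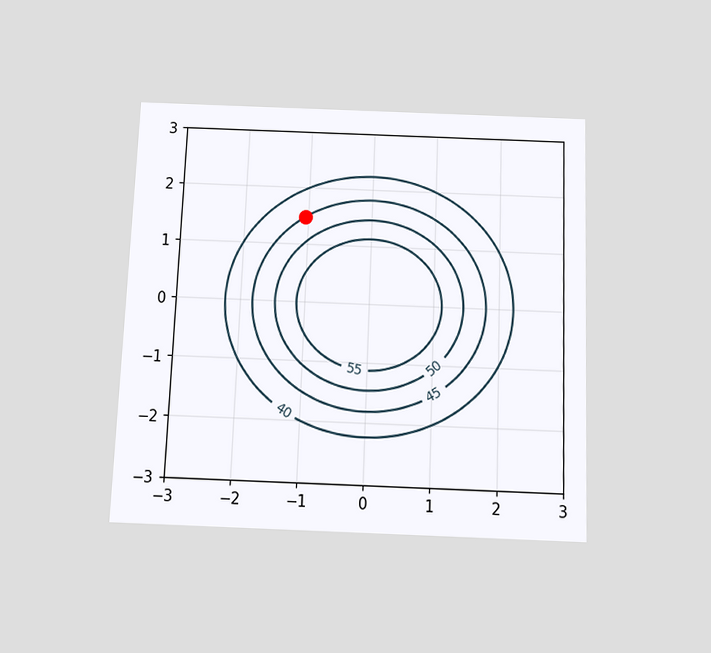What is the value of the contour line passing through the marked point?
The chart is tilted about 2° clockwise and viewed slightly from below. The marked point sits on the contour labelled 45.

45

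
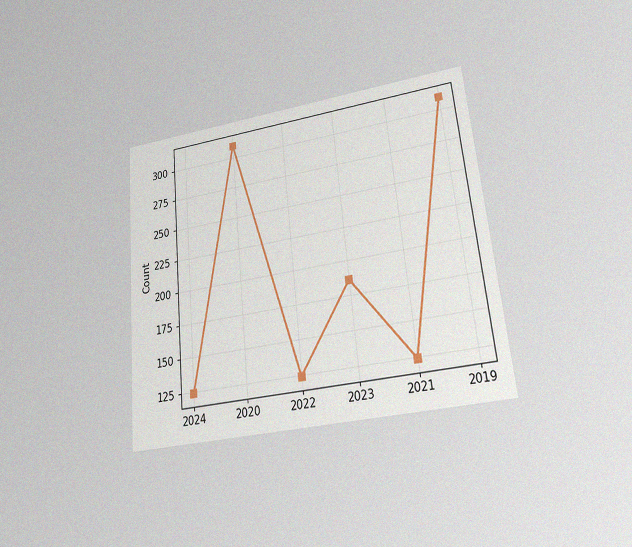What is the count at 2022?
The chart is tilted about 6° counter-clockwise and viewed at a slight angle, with some photo noise. At 2022, the line is at 124.

124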